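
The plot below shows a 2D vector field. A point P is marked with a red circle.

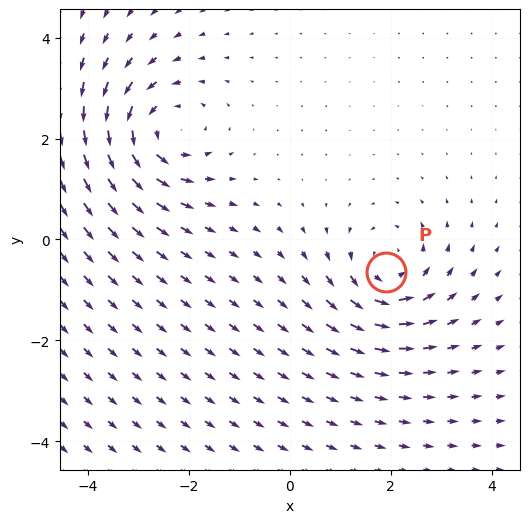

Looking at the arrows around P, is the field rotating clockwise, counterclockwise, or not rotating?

Near P at (1.9, -0.6) the arrows circulate counterclockwise. The curl (z-component) there is about +4; positive curl means counterclockwise rotation.

counterclockwise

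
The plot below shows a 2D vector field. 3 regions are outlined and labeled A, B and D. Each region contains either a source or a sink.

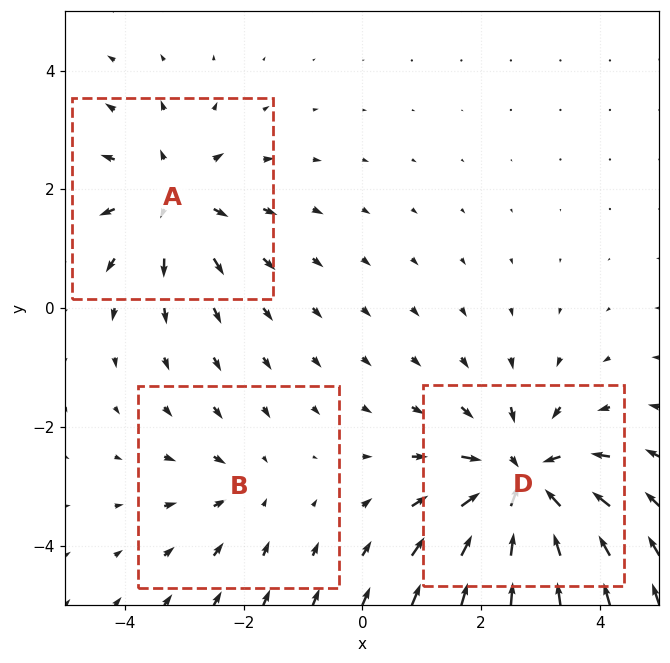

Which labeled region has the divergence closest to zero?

B

Divergence at each region's feature centre — A: about +3, B: about -2, D: about -5. Region B is closest to zero.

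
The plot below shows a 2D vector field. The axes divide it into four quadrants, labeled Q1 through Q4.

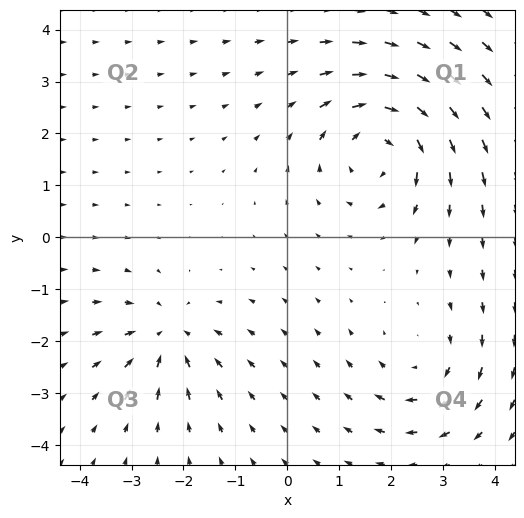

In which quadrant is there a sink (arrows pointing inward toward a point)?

Q3

The sink sits at approximately (-2.3, -1.9), which lies in quadrant Q3. The divergence there is about -3, negative as expected for a sink.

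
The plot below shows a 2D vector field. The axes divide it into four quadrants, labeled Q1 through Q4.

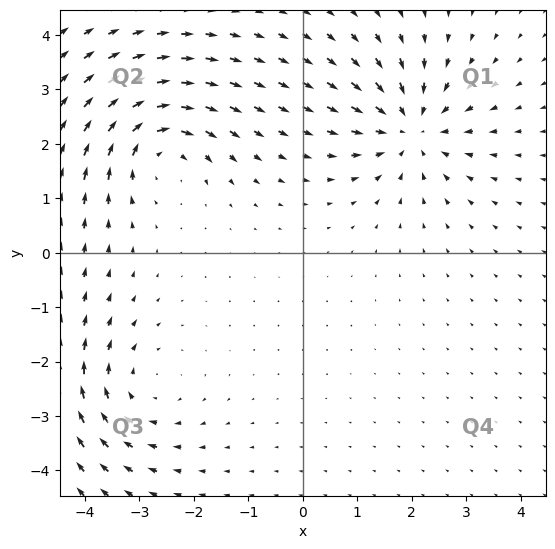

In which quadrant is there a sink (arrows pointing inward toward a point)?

Q1

The sink sits at approximately (2.0, 2.3), which lies in quadrant Q1. The divergence there is about -5, negative as expected for a sink.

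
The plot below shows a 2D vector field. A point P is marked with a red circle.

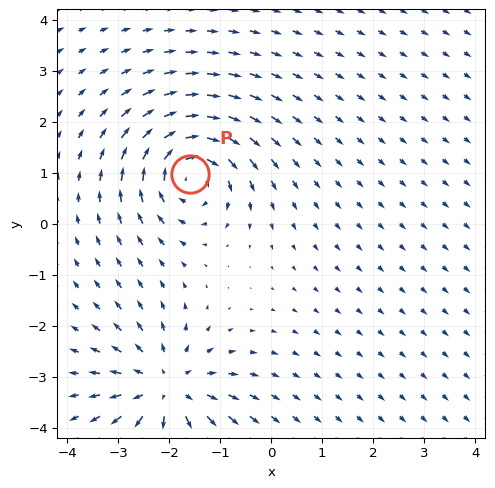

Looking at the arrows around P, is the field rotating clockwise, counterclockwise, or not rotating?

Near P at (-1.6, 1.0) the arrows circulate clockwise. The curl (z-component) there is about -5; negative curl means clockwise rotation.

clockwise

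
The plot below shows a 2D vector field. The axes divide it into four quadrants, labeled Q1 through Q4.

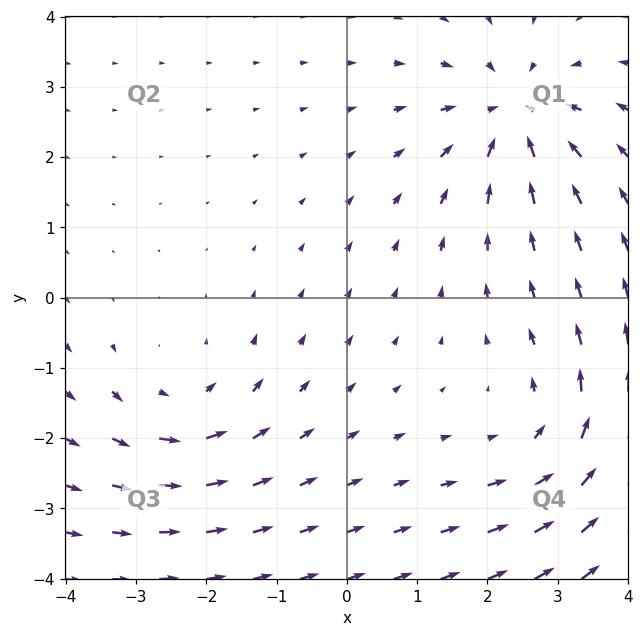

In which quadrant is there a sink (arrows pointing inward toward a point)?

Q1

The sink sits at approximately (2.4, 2.6), which lies in quadrant Q1. The divergence there is about -5, negative as expected for a sink.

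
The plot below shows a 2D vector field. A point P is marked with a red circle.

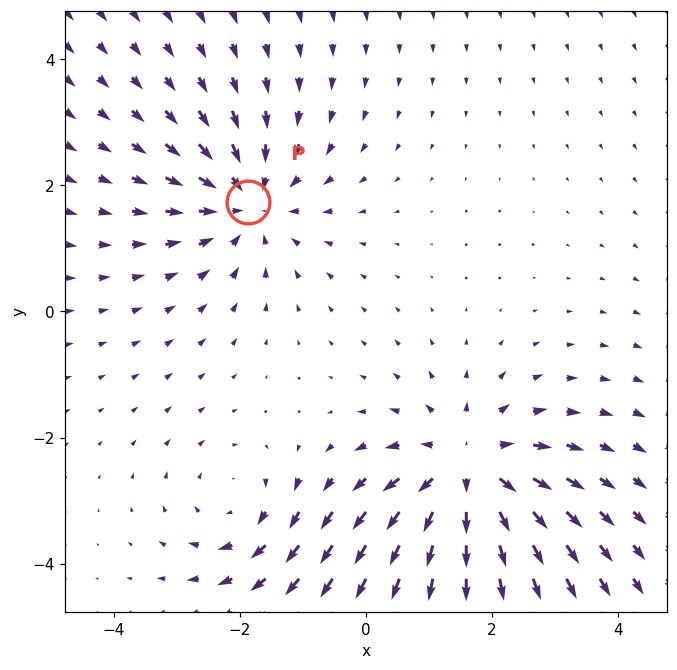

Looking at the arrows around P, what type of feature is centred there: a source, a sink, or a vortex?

At P (-1.9, 1.7) the arrows converge inward. Divergence about -4, curl ≈0 — negative divergence with near-zero curl is a sink.

sink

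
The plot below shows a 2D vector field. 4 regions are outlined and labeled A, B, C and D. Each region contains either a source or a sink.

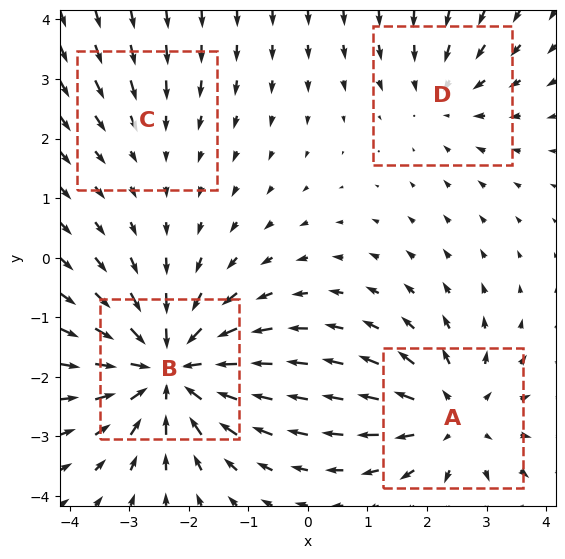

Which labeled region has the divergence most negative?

Divergence at each region's feature centre — A: about +4, B: about -6, C: about -2, D: about -3. Region B is most negative.

B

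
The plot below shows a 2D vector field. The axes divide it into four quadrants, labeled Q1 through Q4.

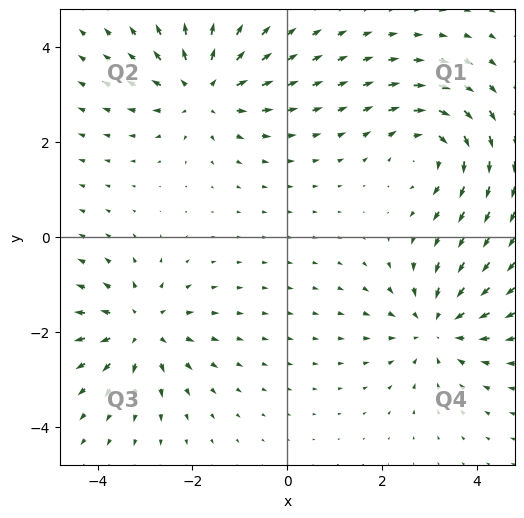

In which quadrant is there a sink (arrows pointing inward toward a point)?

Q4

The sink sits at approximately (3.2, -1.9), which lies in quadrant Q4. The divergence there is about -4, negative as expected for a sink.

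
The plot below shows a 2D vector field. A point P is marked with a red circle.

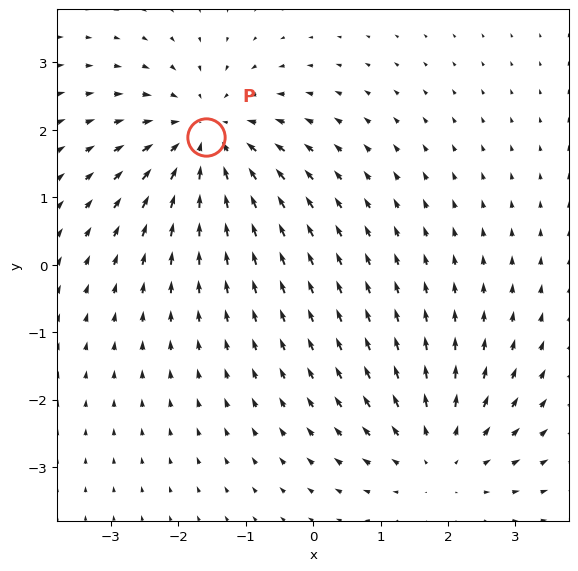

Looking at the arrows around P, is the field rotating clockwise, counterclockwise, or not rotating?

Near P at (-1.6, 1.9) the arrows show no circulation. The curl there is ≈0.

not rotating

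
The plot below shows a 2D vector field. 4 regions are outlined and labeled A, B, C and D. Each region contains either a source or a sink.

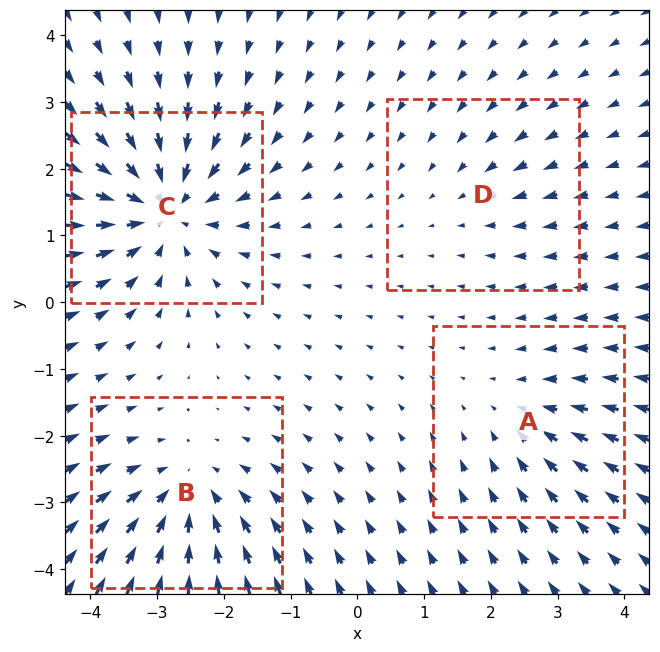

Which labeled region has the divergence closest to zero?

D

Divergence at each region's feature centre — A: about -3, B: about -5, C: about -7, D: about -2. Region D is closest to zero.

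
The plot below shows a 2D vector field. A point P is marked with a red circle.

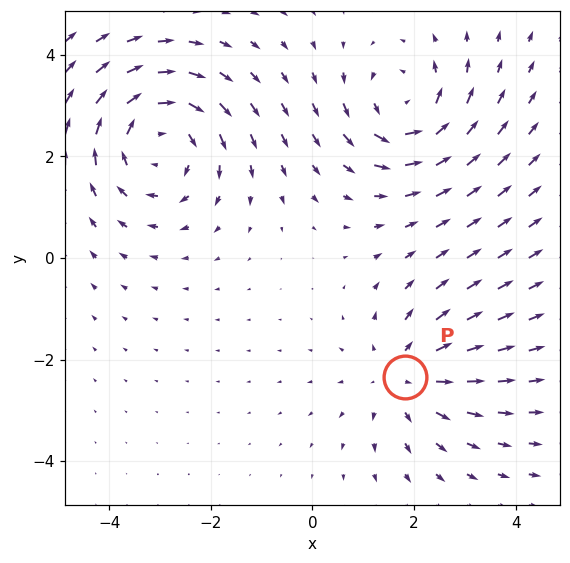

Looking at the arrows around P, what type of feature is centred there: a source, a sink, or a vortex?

At P (1.8, -2.3) the arrows spread outward. Divergence about +3, curl ≈0 — positive divergence with near-zero curl is a source.

source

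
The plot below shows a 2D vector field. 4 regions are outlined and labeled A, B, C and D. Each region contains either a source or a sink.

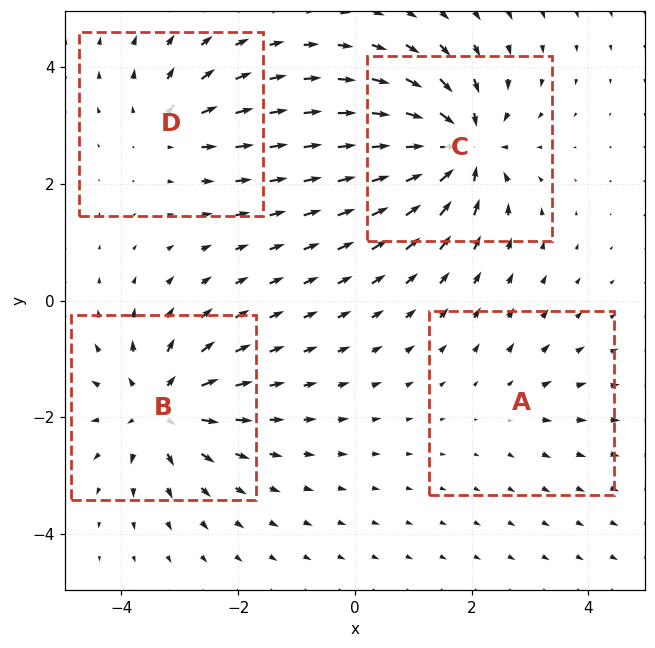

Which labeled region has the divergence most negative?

Divergence at each region's feature centre — A: about +2, B: about +6, C: about -8, D: about +4. Region C is most negative.

C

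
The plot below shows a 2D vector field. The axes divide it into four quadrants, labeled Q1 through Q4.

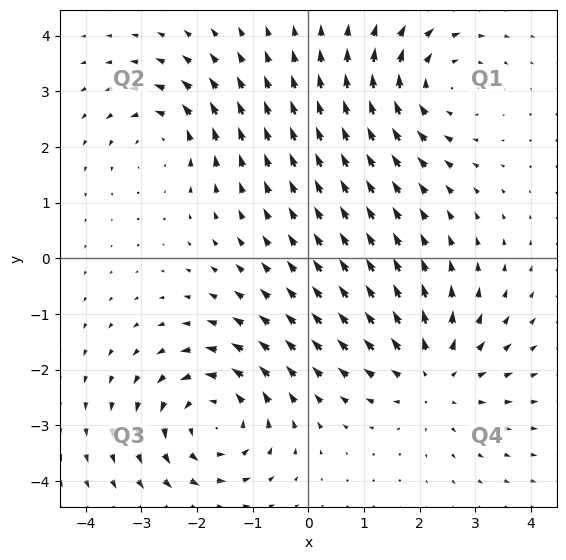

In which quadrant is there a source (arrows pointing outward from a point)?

The source sits at approximately (2.2, -2.1), which lies in quadrant Q4. The divergence there is about +4, positive as expected for a source.

Q4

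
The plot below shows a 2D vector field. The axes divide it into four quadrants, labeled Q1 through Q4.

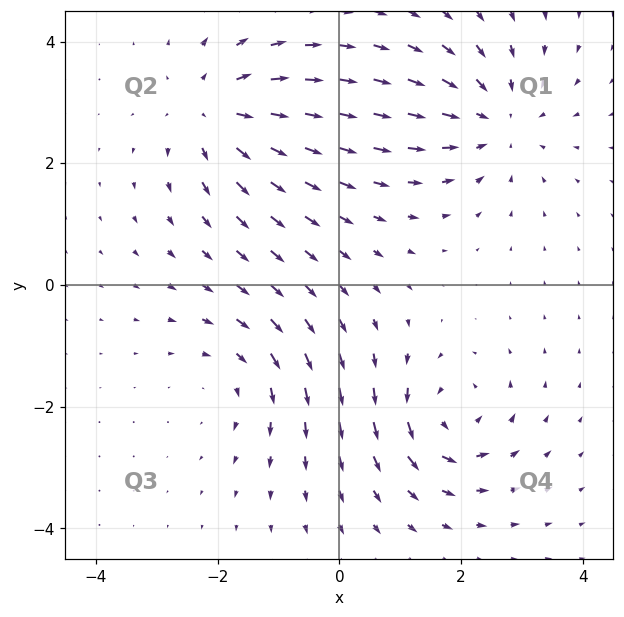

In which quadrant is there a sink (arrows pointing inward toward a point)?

Q1

The sink sits at approximately (2.6, 2.7), which lies in quadrant Q1. The divergence there is about -4, negative as expected for a sink.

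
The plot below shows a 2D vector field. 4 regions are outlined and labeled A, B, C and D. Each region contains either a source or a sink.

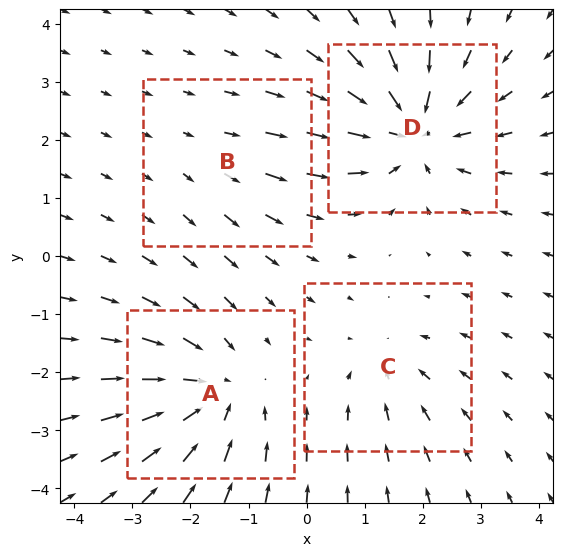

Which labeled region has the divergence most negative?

D

Divergence at each region's feature centre — A: about -5, B: about +2, C: about -3, D: about -6. Region D is most negative.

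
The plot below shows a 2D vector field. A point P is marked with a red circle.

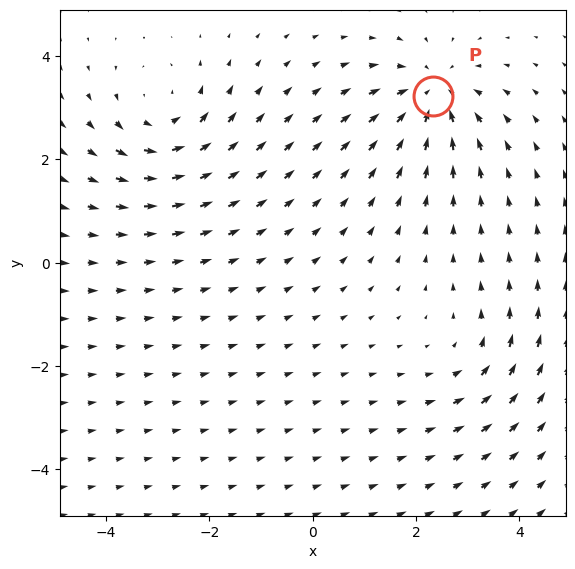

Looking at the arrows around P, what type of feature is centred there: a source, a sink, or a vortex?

sink

At P (2.3, 3.2) the arrows converge inward. Divergence about -5, curl ≈0 — negative divergence with near-zero curl is a sink.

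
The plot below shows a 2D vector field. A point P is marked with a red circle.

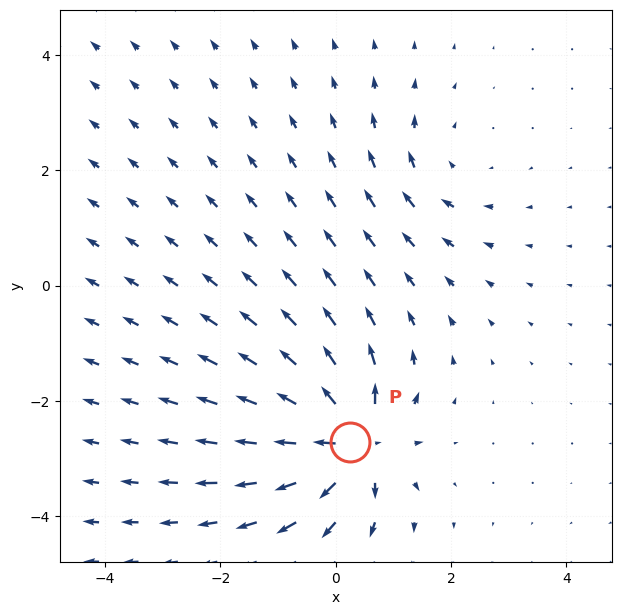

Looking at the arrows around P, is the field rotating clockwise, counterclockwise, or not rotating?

Near P at (0.3, -2.7) the arrows show no circulation. The curl there is ≈0.

not rotating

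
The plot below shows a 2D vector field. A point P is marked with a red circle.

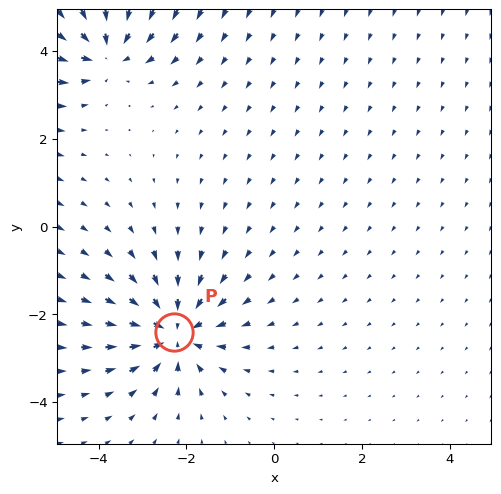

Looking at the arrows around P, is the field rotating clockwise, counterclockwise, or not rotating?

Near P at (-2.3, -2.4) the arrows show no circulation. The curl there is ≈0.

not rotating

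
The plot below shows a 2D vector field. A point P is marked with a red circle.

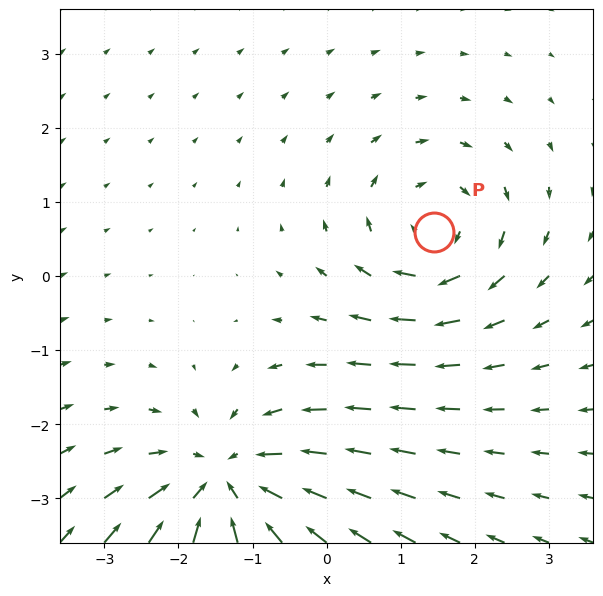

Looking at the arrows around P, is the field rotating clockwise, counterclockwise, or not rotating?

Near P at (1.4, 0.6) the arrows circulate clockwise. The curl (z-component) there is about -3; negative curl means clockwise rotation.

clockwise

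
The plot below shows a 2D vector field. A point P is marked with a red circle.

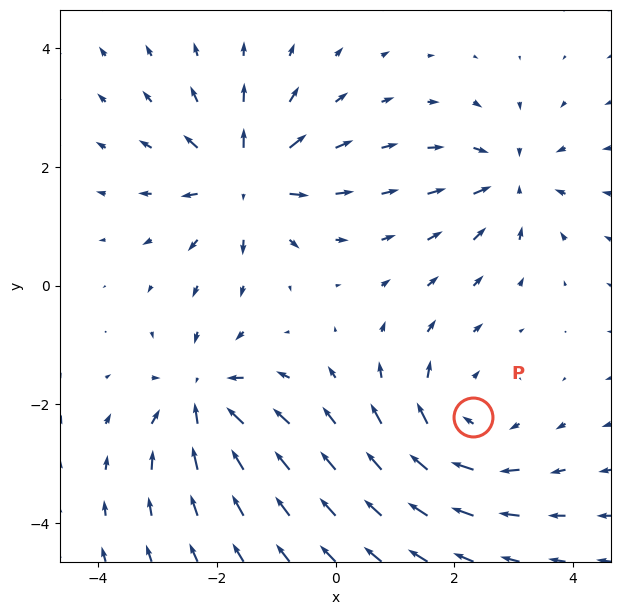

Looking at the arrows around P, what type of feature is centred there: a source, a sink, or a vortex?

At P (2.3, -2.2) the arrows circulate clockwise. Divergence ≈0, curl about -3 — near-zero divergence with nonzero curl is a vortex.

vortex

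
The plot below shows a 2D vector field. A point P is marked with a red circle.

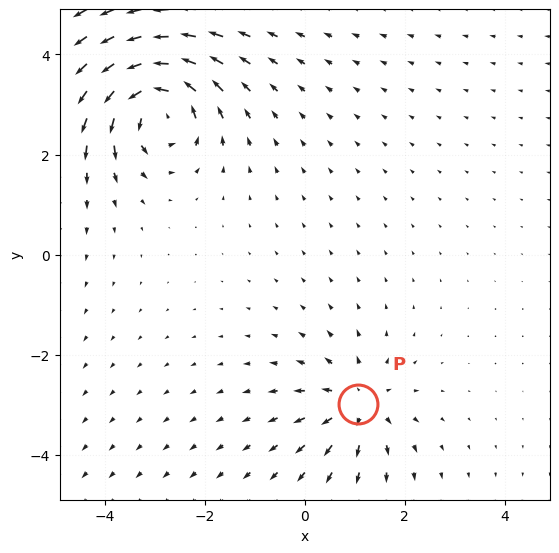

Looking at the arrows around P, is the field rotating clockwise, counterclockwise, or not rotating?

not rotating

Near P at (1.1, -3.0) the arrows show no circulation. The curl there is ≈0.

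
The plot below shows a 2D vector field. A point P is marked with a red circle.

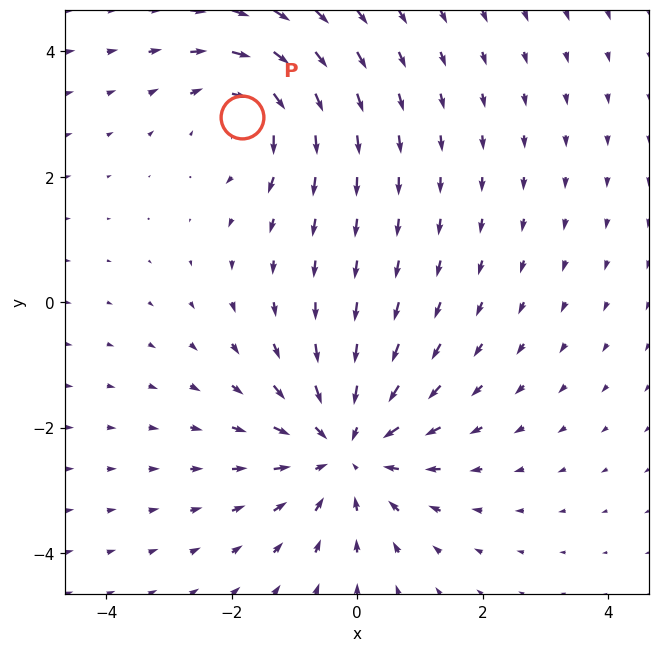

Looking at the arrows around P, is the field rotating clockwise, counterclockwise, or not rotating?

Near P at (-1.8, 2.9) the arrows circulate clockwise. The curl (z-component) there is about -3; negative curl means clockwise rotation.

clockwise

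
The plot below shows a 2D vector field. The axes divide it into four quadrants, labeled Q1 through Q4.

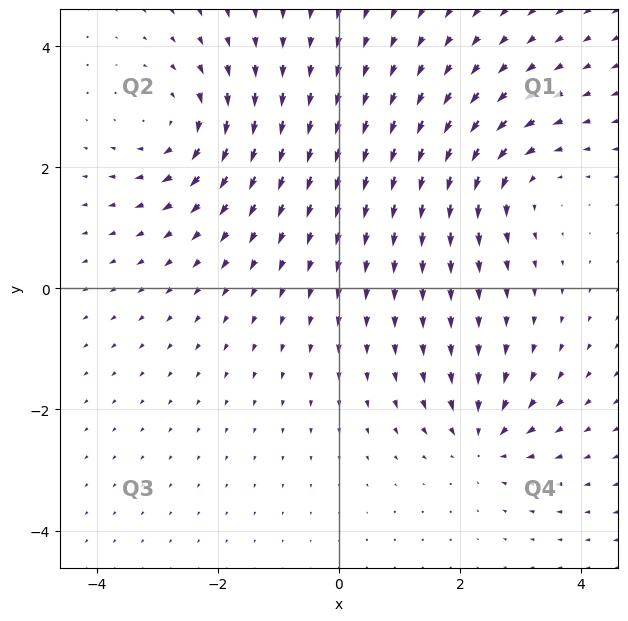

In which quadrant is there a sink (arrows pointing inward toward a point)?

The sink sits at approximately (2.4, -2.5), which lies in quadrant Q4. The divergence there is about -4, negative as expected for a sink.

Q4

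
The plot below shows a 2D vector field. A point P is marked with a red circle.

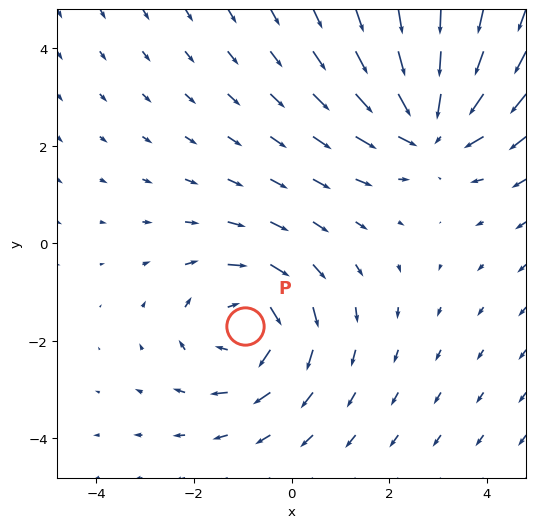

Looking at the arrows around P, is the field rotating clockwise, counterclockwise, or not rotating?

Near P at (-1.0, -1.7) the arrows circulate clockwise. The curl (z-component) there is about -3; negative curl means clockwise rotation.

clockwise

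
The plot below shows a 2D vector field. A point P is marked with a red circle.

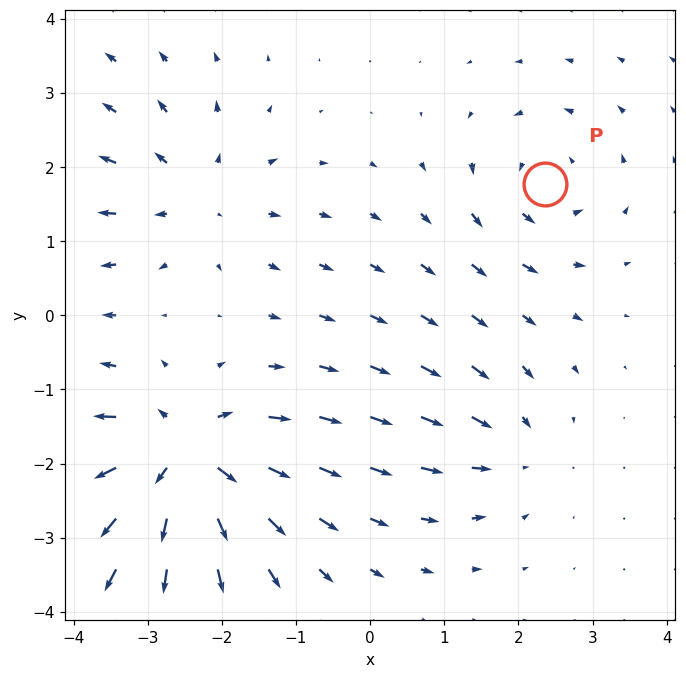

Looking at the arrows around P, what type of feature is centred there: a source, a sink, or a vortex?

vortex

At P (2.4, 1.8) the arrows circulate counterclockwise. Divergence ≈0, curl about +4 — near-zero divergence with nonzero curl is a vortex.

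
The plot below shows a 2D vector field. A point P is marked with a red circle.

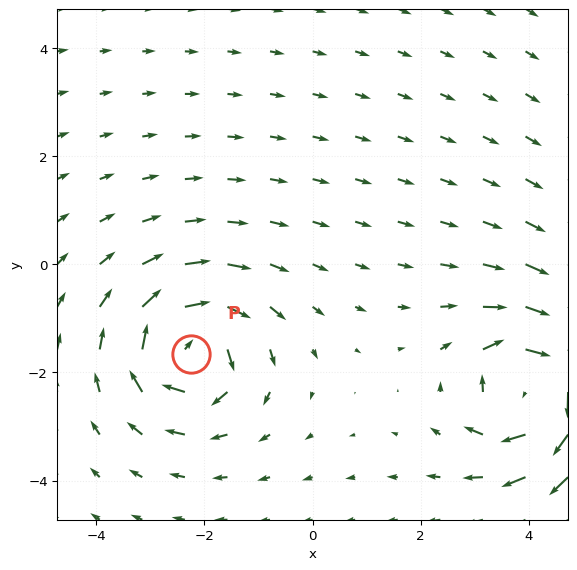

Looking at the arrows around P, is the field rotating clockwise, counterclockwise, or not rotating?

clockwise

Near P at (-2.2, -1.7) the arrows circulate clockwise. The curl (z-component) there is about -5; negative curl means clockwise rotation.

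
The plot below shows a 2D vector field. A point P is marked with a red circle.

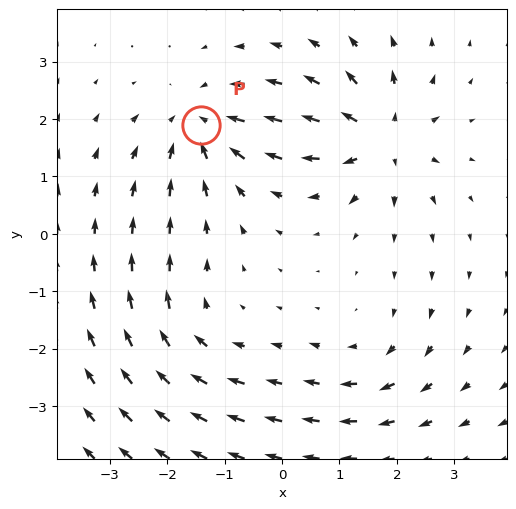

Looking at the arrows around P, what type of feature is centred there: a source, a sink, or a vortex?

At P (-1.4, 1.9) the arrows converge inward. Divergence about -4, curl ≈0 — negative divergence with near-zero curl is a sink.

sink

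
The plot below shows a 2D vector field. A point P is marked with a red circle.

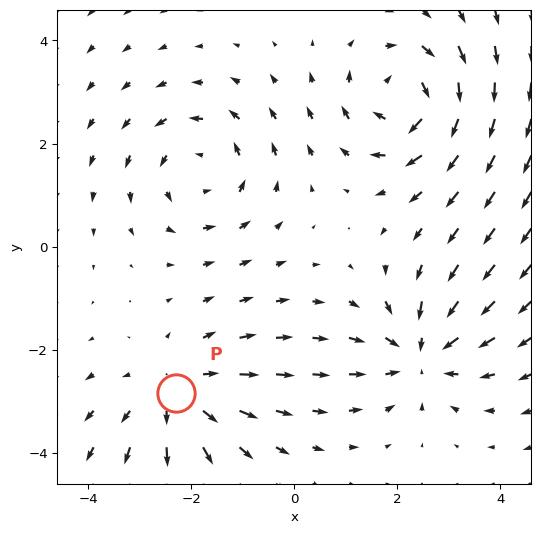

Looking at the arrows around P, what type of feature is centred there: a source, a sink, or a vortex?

source

At P (-2.3, -2.8) the arrows spread outward. Divergence about +3, curl ≈0 — positive divergence with near-zero curl is a source.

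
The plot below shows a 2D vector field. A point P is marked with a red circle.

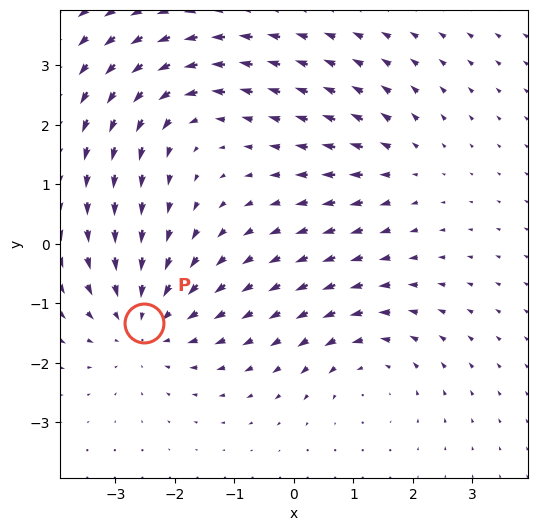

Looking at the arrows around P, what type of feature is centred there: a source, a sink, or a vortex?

At P (-2.5, -1.3) the arrows converge inward. Divergence about -4, curl ≈0 — negative divergence with near-zero curl is a sink.

sink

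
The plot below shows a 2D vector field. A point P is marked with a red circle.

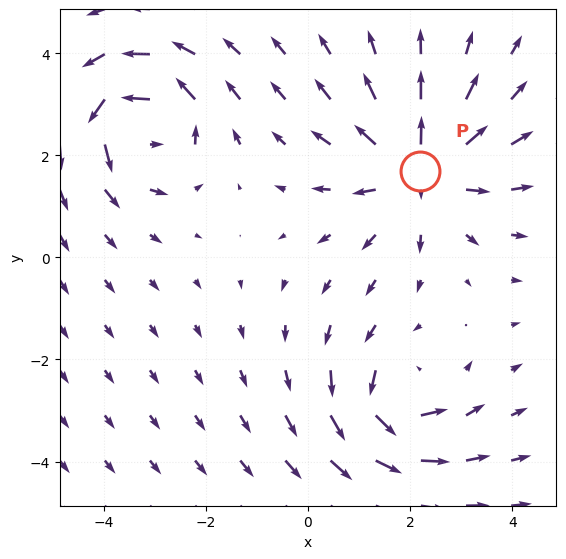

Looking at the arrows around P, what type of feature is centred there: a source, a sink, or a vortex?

source

At P (2.2, 1.7) the arrows spread outward. Divergence about +4, curl ≈0 — positive divergence with near-zero curl is a source.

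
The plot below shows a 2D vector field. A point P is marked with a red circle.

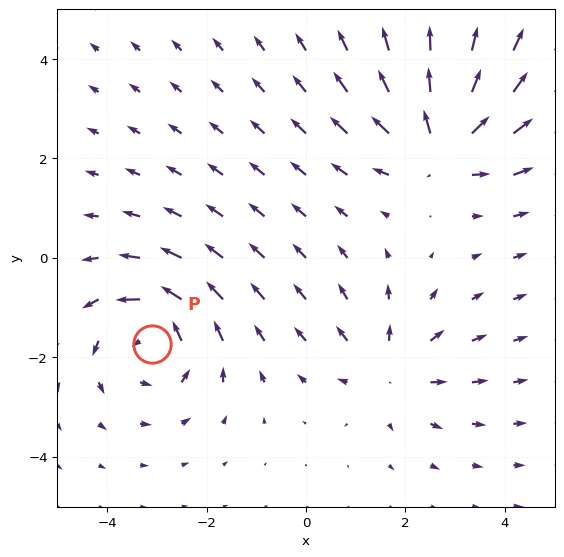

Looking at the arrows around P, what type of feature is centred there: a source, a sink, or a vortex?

At P (-3.1, -1.7) the arrows circulate counterclockwise. Divergence ≈0, curl about +4 — near-zero divergence with nonzero curl is a vortex.

vortex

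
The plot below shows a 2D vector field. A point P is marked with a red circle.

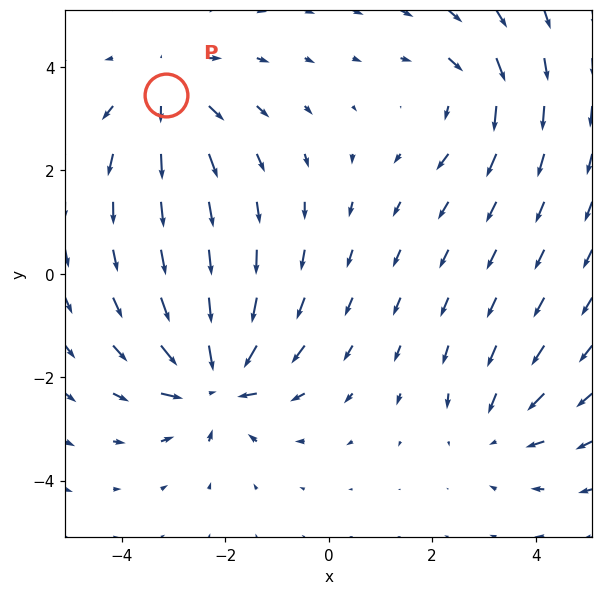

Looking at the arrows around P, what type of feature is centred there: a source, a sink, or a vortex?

source

At P (-3.1, 3.5) the arrows spread outward. Divergence about +4, curl ≈0 — positive divergence with near-zero curl is a source.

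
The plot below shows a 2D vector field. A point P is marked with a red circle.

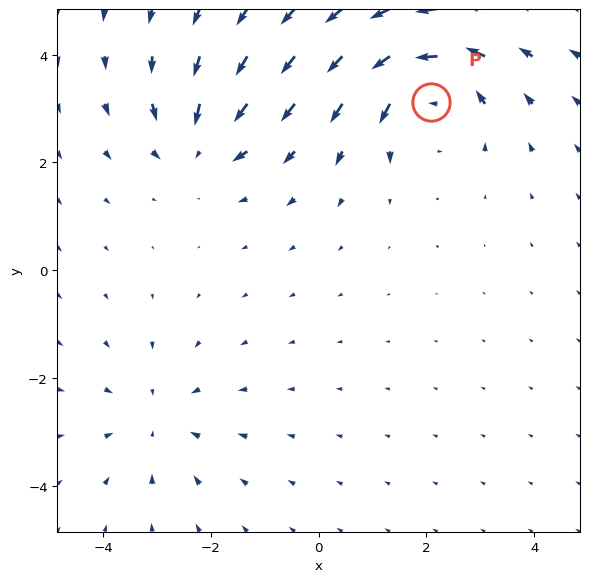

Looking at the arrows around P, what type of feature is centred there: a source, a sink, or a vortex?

At P (2.1, 3.1) the arrows circulate counterclockwise. Divergence ≈0, curl about +5 — near-zero divergence with nonzero curl is a vortex.

vortex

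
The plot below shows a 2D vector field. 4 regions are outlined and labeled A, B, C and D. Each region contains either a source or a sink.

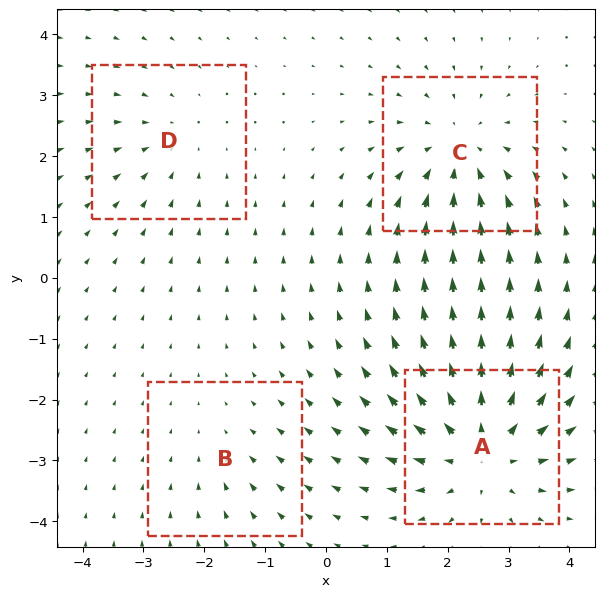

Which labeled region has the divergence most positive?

A

Divergence at each region's feature centre — A: about +7, B: about -2, C: about -5, D: about -3. Region A is most positive.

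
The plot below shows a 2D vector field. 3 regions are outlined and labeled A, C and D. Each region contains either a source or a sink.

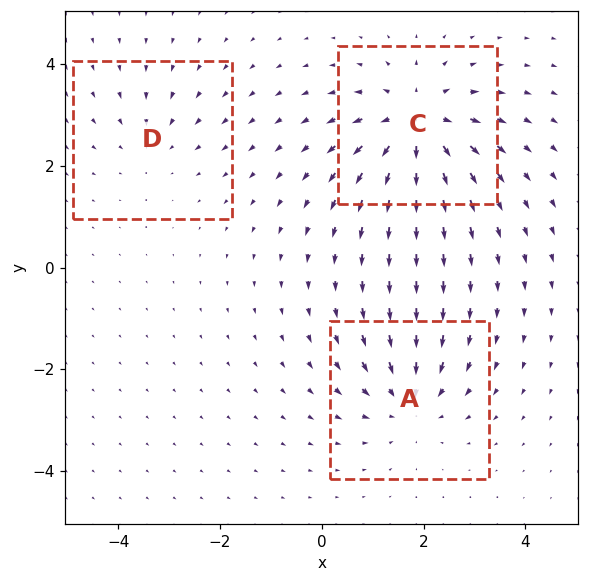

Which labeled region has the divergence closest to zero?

D

Divergence at each region's feature centre — A: about -3, C: about +5, D: about -2. Region D is closest to zero.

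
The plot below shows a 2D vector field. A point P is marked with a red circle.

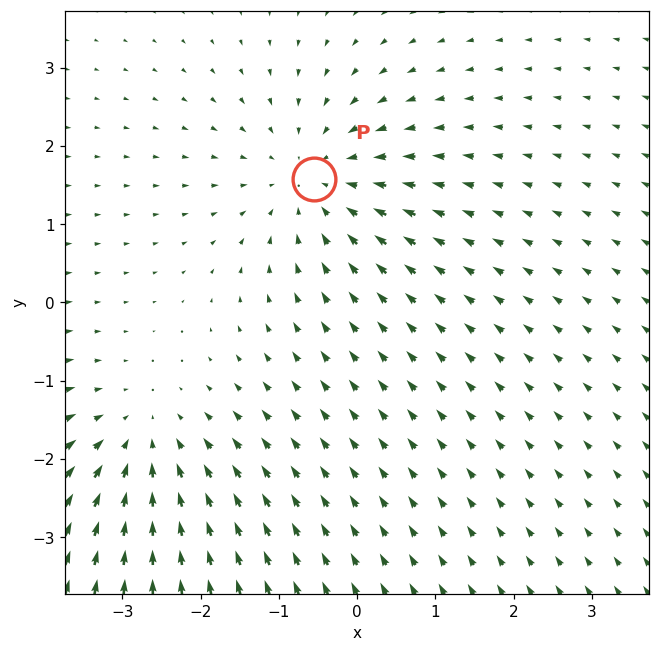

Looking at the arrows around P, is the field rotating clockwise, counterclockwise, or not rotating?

not rotating

Near P at (-0.5, 1.6) the arrows show no circulation. The curl there is ≈0.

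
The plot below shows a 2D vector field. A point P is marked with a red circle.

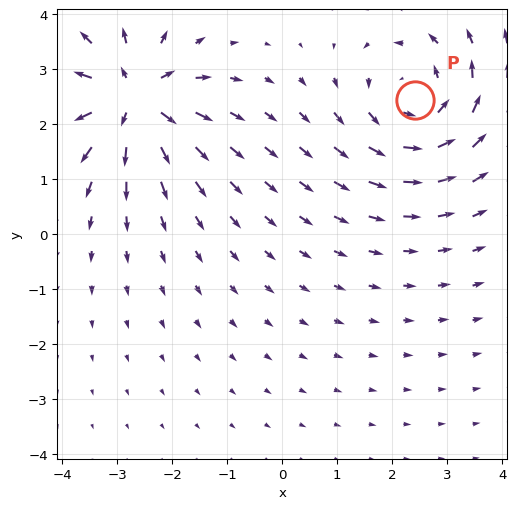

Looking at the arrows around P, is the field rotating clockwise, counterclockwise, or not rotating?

counterclockwise

Near P at (2.4, 2.4) the arrows circulate counterclockwise. The curl (z-component) there is about +4; positive curl means counterclockwise rotation.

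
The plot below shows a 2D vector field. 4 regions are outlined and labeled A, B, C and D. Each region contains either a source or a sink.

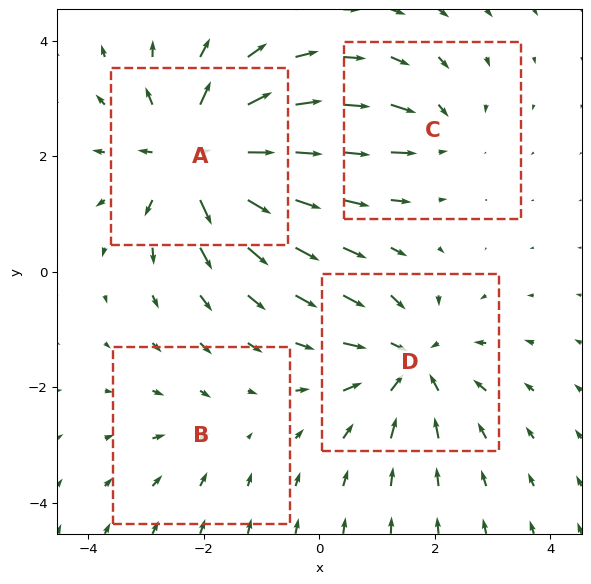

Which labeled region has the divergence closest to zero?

Divergence at each region's feature centre — A: about +7, B: about -2, C: about -3, D: about -5. Region B is closest to zero.

B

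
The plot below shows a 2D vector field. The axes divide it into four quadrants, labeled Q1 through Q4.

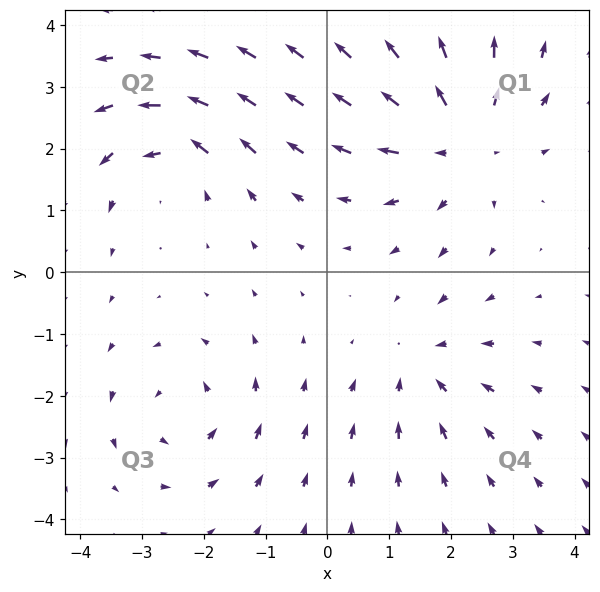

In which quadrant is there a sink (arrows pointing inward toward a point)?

The sink sits at approximately (1.5, -1.5), which lies in quadrant Q4. The divergence there is about -3, negative as expected for a sink.

Q4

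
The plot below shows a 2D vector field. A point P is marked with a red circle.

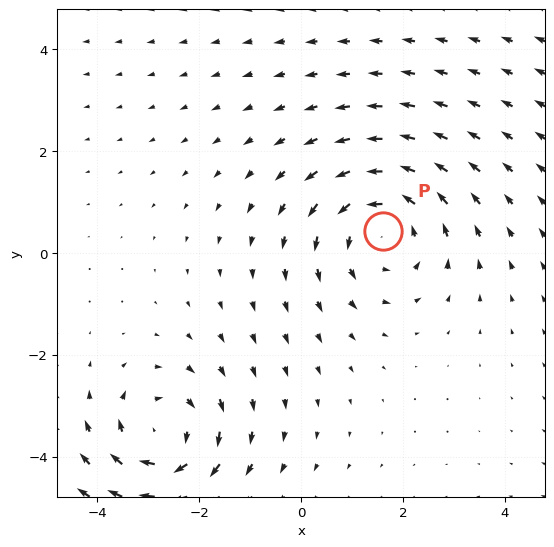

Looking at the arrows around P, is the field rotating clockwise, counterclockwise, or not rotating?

counterclockwise

Near P at (1.6, 0.4) the arrows circulate counterclockwise. The curl (z-component) there is about +4; positive curl means counterclockwise rotation.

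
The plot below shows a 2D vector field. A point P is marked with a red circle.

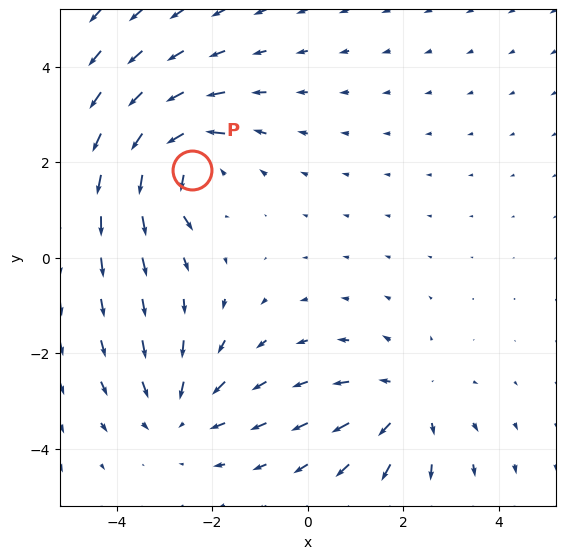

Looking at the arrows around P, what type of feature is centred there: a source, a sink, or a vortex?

At P (-2.4, 1.8) the arrows circulate counterclockwise. Divergence ≈0, curl about +5 — near-zero divergence with nonzero curl is a vortex.

vortex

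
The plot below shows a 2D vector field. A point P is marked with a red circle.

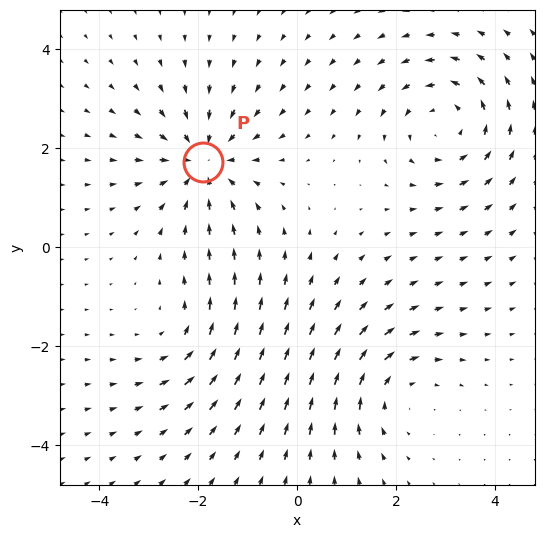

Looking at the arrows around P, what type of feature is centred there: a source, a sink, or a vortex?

At P (-1.9, 1.7) the arrows converge inward. Divergence about -4, curl ≈0 — negative divergence with near-zero curl is a sink.

sink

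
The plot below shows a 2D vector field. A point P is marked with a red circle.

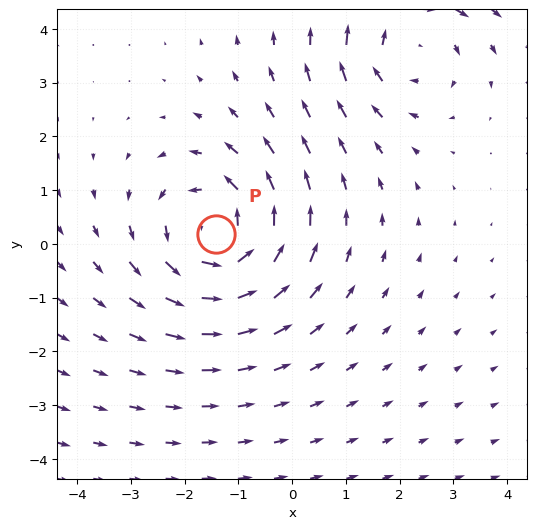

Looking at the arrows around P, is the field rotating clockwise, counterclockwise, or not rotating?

counterclockwise

Near P at (-1.4, 0.2) the arrows circulate counterclockwise. The curl (z-component) there is about +4; positive curl means counterclockwise rotation.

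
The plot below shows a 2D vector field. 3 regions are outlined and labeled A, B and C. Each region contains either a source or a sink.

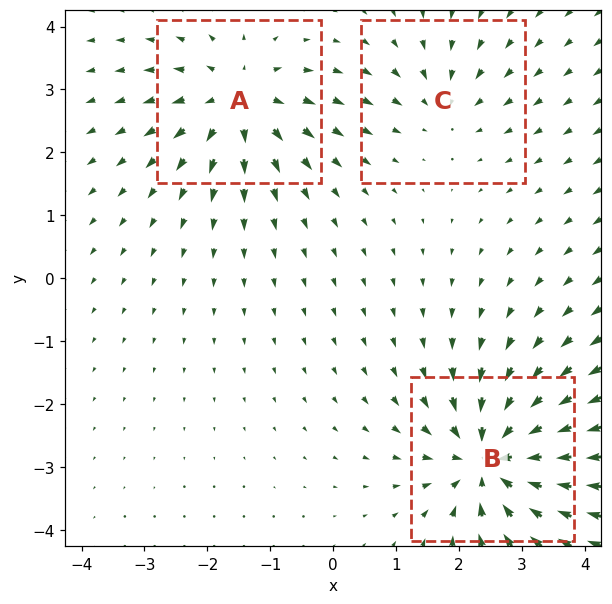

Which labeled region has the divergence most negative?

B

Divergence at each region's feature centre — A: about +4, B: about -6, C: about -3. Region B is most negative.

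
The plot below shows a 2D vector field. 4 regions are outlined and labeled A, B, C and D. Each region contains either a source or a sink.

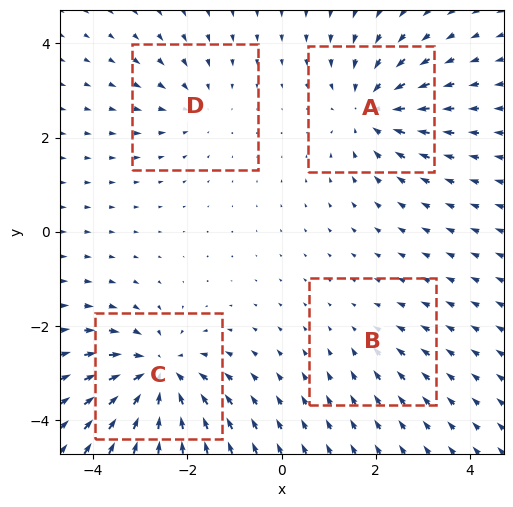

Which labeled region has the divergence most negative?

Divergence at each region's feature centre — A: about -5, B: about -2, C: about -7, D: about -3. Region C is most negative.

C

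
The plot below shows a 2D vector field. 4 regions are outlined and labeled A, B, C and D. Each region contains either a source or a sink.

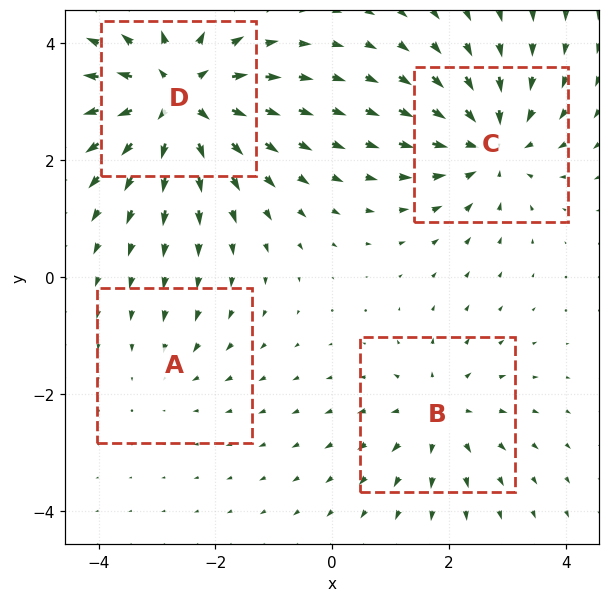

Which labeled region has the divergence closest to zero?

A

Divergence at each region's feature centre — A: about -2, B: about +4, C: about -5, D: about +7. Region A is closest to zero.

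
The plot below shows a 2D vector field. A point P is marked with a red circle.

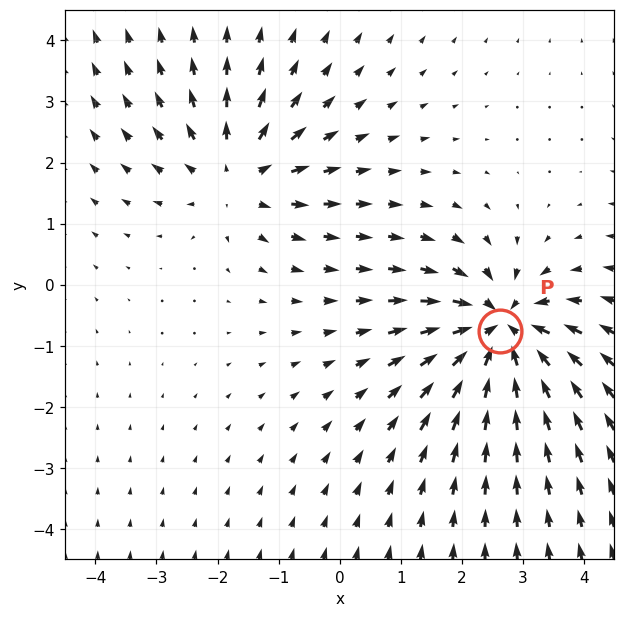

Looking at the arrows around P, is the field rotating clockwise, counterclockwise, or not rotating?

Near P at (2.6, -0.8) the arrows show no circulation. The curl there is ≈0.

not rotating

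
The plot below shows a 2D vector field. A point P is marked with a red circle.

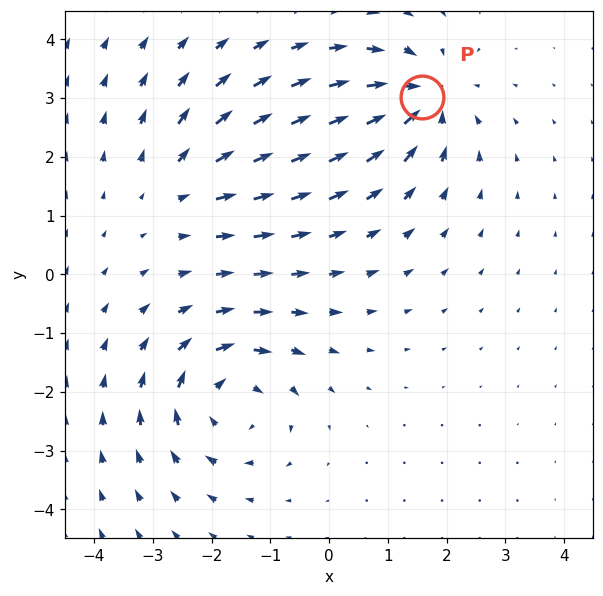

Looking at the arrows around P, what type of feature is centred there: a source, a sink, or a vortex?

sink

At P (1.6, 3.0) the arrows converge inward. Divergence about -4, curl ≈0 — negative divergence with near-zero curl is a sink.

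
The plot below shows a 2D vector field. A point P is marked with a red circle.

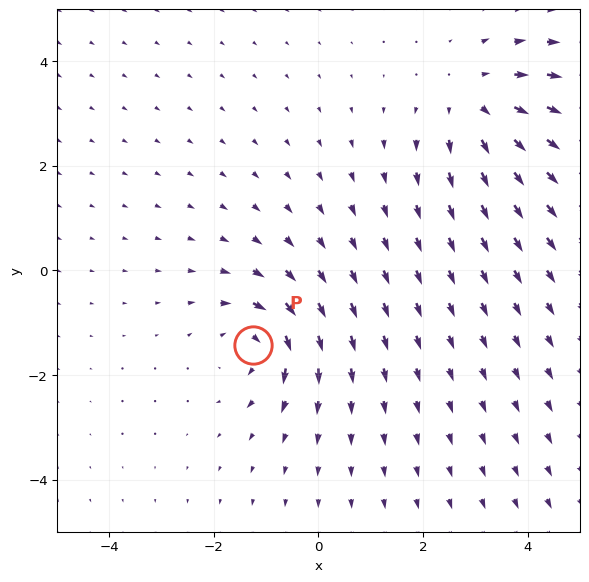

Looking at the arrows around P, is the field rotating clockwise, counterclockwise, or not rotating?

clockwise

Near P at (-1.2, -1.4) the arrows circulate clockwise. The curl (z-component) there is about -5; negative curl means clockwise rotation.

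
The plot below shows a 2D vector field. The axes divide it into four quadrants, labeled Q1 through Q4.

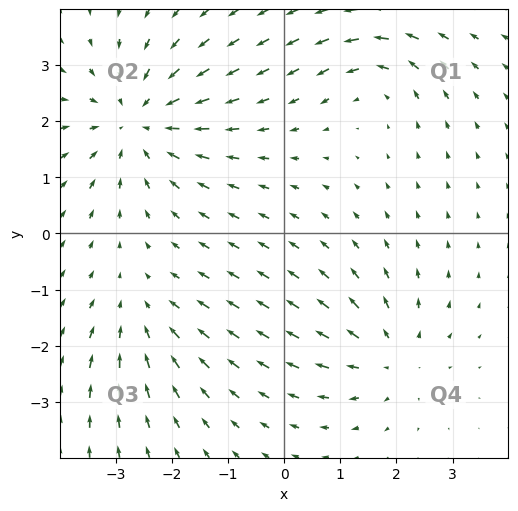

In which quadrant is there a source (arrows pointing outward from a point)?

Q4

The source sits at approximately (1.9, -2.2), which lies in quadrant Q4. The divergence there is about +3, positive as expected for a source.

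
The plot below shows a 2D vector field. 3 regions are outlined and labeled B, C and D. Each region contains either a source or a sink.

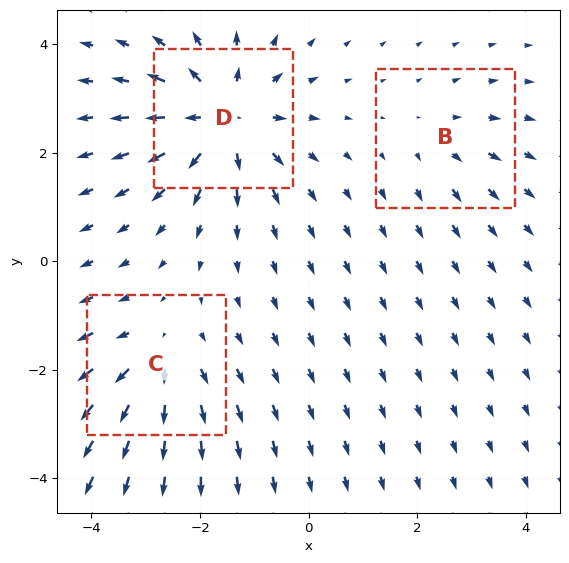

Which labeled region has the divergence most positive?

Divergence at each region's feature centre — B: about +2, C: about +3, D: about +5. Region D is most positive.

D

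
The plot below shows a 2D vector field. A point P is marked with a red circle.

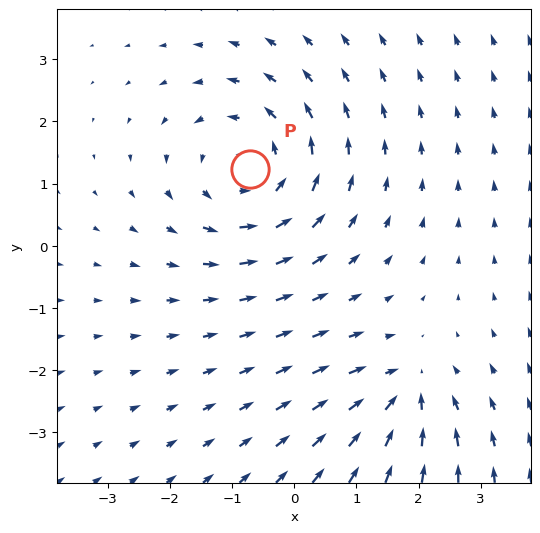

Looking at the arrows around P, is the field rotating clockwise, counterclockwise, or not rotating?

counterclockwise

Near P at (-0.7, 1.2) the arrows circulate counterclockwise. The curl (z-component) there is about +4; positive curl means counterclockwise rotation.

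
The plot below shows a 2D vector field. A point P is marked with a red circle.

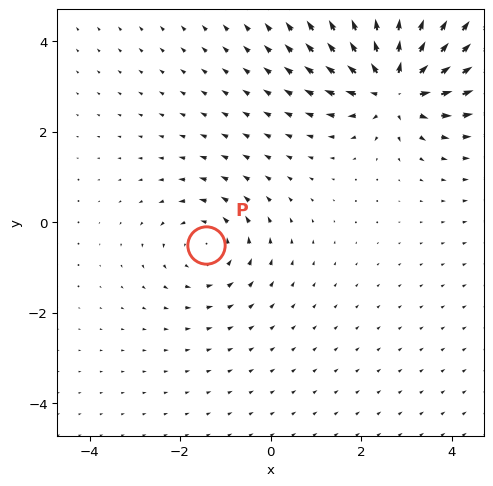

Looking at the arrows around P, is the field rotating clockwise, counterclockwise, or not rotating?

counterclockwise

Near P at (-1.4, -0.5) the arrows circulate counterclockwise. The curl (z-component) there is about +3; positive curl means counterclockwise rotation.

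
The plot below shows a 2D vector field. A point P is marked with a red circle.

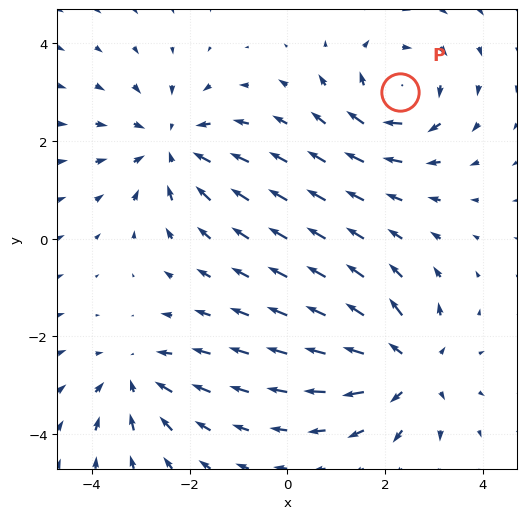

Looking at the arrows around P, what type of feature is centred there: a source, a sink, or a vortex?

At P (2.3, 3.0) the arrows circulate clockwise. Divergence ≈0, curl about -5 — near-zero divergence with nonzero curl is a vortex.

vortex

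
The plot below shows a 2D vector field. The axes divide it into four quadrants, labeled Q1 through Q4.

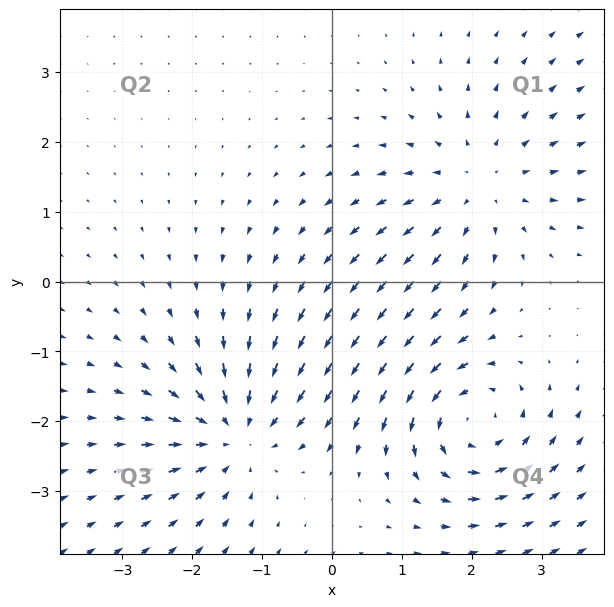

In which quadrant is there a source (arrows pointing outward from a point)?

Q1

The source sits at approximately (2.1, 1.4), which lies in quadrant Q1. The divergence there is about +3, positive as expected for a source.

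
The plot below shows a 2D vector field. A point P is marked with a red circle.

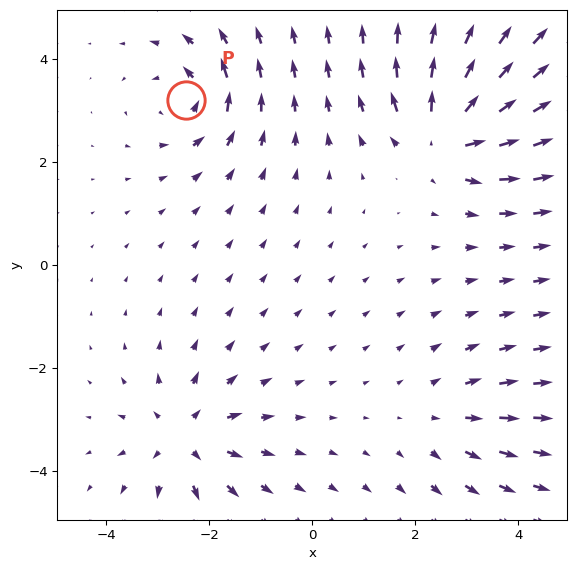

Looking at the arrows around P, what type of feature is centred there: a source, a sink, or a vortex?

vortex

At P (-2.4, 3.2) the arrows circulate counterclockwise. Divergence ≈0, curl about +5 — near-zero divergence with nonzero curl is a vortex.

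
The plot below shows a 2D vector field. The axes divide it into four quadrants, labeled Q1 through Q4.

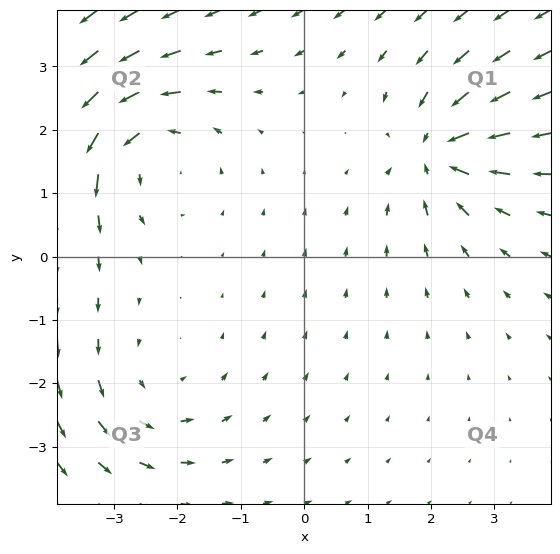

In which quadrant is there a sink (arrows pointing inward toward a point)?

Q1

The sink sits at approximately (2.1, 1.6), which lies in quadrant Q1. The divergence there is about -5, negative as expected for a sink.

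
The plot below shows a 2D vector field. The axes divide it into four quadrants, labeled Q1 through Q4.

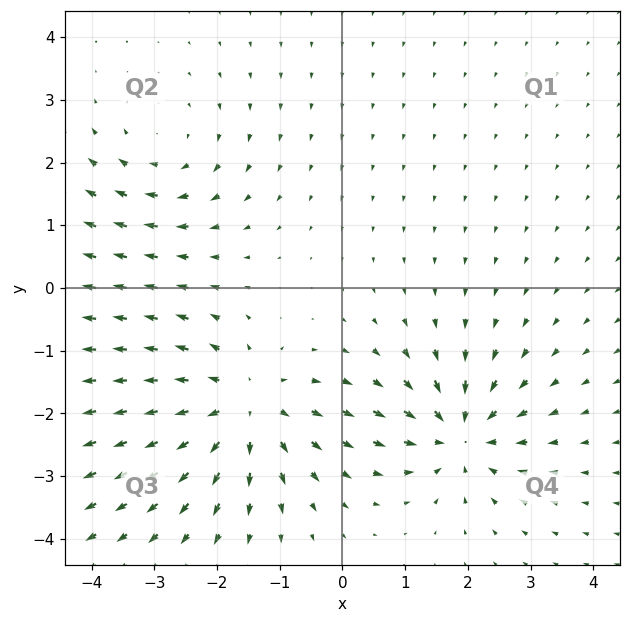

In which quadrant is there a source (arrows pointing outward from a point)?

The source sits at approximately (-1.6, -1.9), which lies in quadrant Q3. The divergence there is about +5, positive as expected for a source.

Q3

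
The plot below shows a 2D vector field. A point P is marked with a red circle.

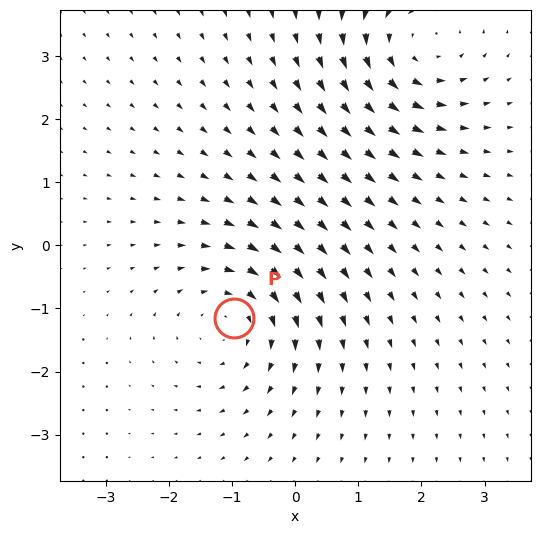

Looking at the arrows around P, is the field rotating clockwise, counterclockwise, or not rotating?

clockwise

Near P at (-1.0, -1.1) the arrows circulate clockwise. The curl (z-component) there is about -3; negative curl means clockwise rotation.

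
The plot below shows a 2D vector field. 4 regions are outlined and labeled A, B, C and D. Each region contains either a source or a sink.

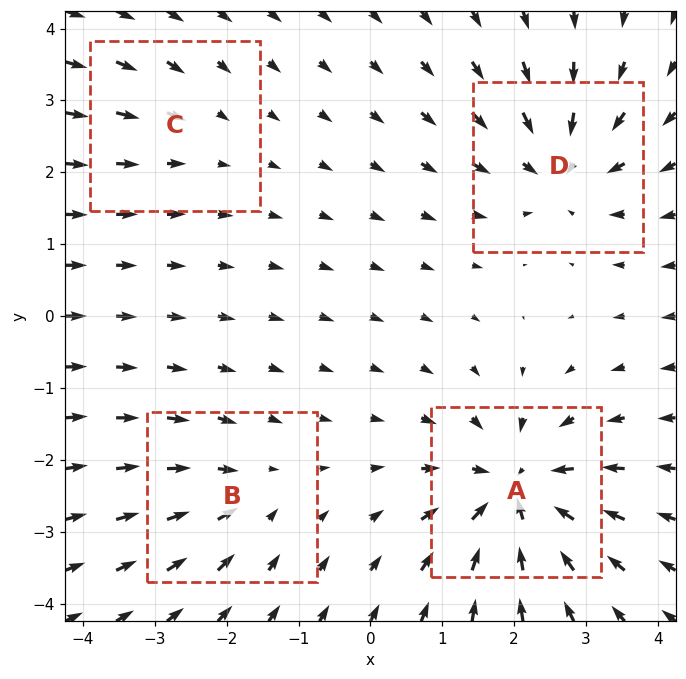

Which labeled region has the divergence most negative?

A

Divergence at each region's feature centre — A: about -8, B: about -4, C: about -2, D: about -6. Region A is most negative.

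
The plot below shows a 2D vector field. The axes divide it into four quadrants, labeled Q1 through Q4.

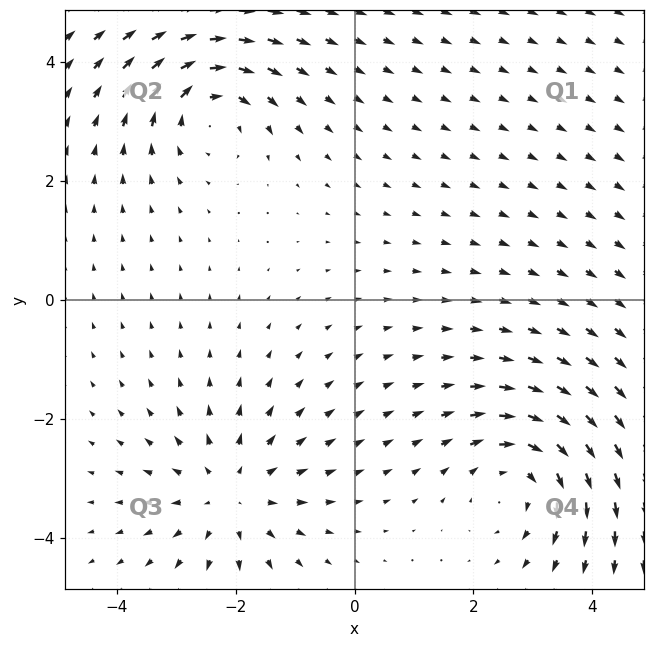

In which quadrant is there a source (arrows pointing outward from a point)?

Q3

The source sits at approximately (-2.1, -3.3), which lies in quadrant Q3. The divergence there is about +4, positive as expected for a source.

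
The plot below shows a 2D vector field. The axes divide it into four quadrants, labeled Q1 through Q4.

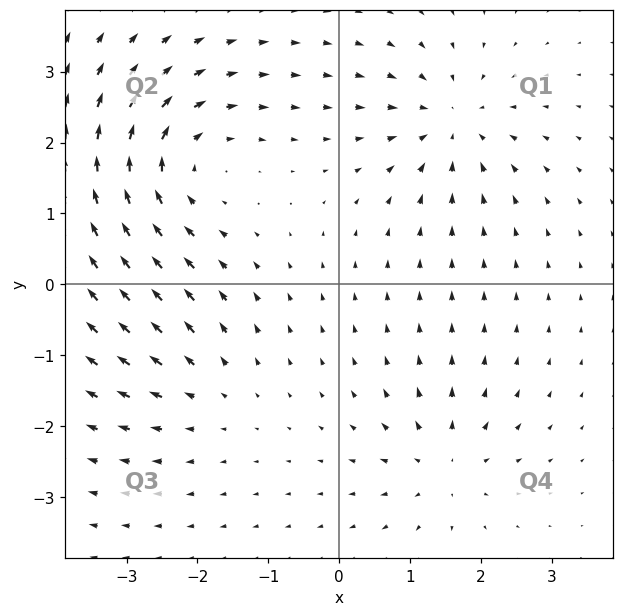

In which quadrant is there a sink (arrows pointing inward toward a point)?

Q1

The sink sits at approximately (1.6, 2.3), which lies in quadrant Q1. The divergence there is about -4, negative as expected for a sink.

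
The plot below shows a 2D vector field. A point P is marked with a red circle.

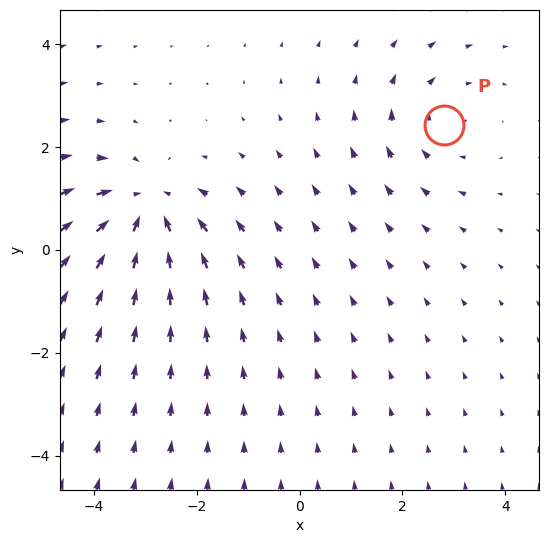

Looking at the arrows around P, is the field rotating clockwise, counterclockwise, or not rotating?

Near P at (2.8, 2.4) the arrows circulate clockwise. The curl (z-component) there is about -2; negative curl means clockwise rotation.

clockwise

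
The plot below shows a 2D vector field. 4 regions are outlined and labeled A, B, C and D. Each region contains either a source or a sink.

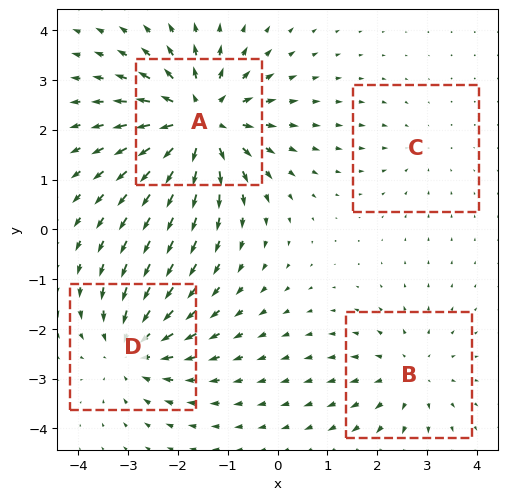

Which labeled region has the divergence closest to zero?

Divergence at each region's feature centre — A: about +7, B: about +3, C: about -2, D: about -5. Region C is closest to zero.

C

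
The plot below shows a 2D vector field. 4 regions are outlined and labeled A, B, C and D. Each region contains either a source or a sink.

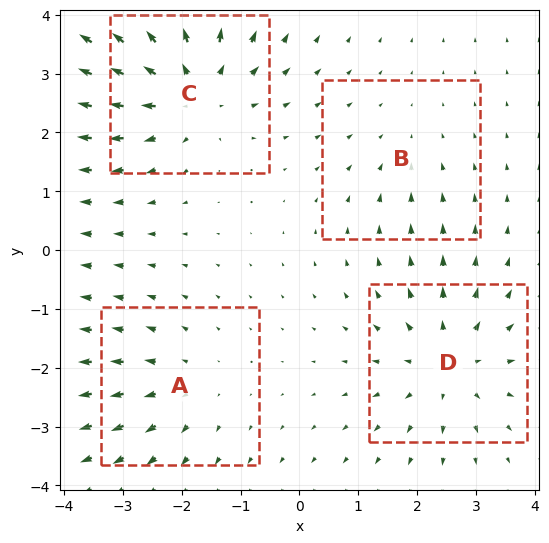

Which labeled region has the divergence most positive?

C

Divergence at each region's feature centre — A: about +3, B: about -2, C: about +6, D: about +5. Region C is most positive.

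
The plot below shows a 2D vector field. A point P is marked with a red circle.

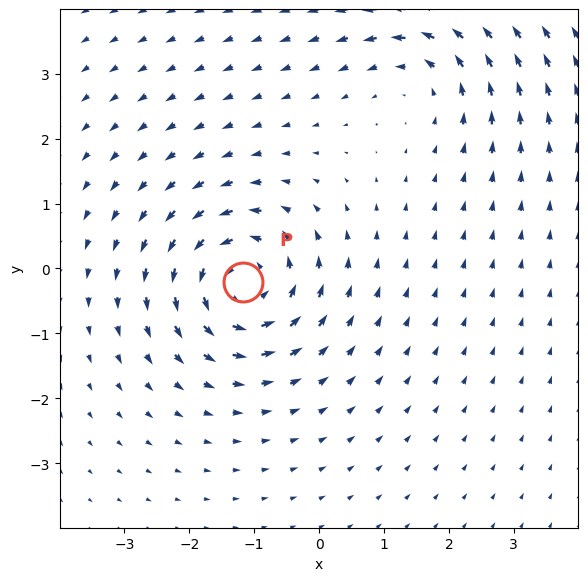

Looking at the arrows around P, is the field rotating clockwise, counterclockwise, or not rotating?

Near P at (-1.2, -0.2) the arrows circulate counterclockwise. The curl (z-component) there is about +5; positive curl means counterclockwise rotation.

counterclockwise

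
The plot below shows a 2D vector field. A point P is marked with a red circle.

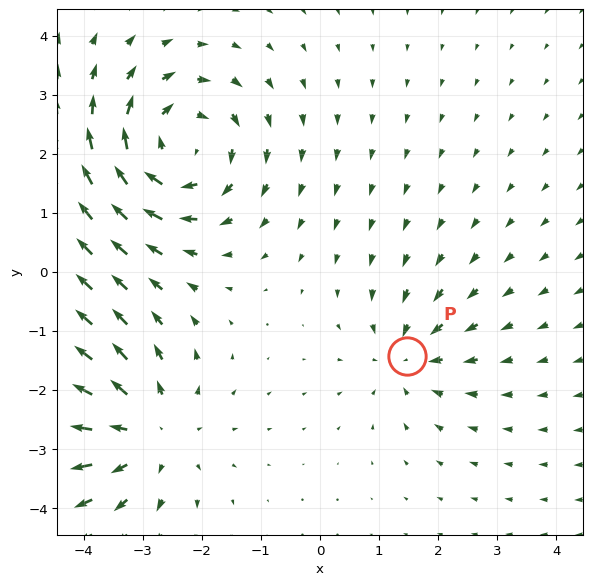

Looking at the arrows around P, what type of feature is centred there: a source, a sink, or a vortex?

sink

At P (1.5, -1.4) the arrows converge inward. Divergence about -3, curl ≈0 — negative divergence with near-zero curl is a sink.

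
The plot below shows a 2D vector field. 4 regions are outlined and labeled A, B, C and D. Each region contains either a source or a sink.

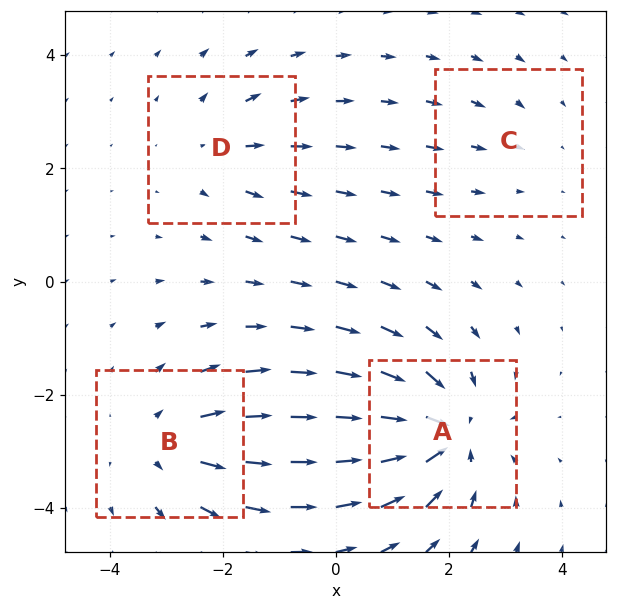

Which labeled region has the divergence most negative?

Divergence at each region's feature centre — A: about -7, B: about +5, C: about -2, D: about +3. Region A is most negative.

A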